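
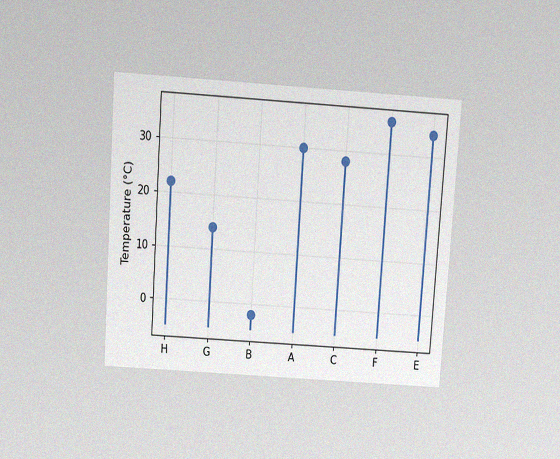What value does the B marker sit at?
The chart is tilted about 4° clockwise and viewed slightly from above, with some photo noise. The B marker sits at -2°C.

-2°C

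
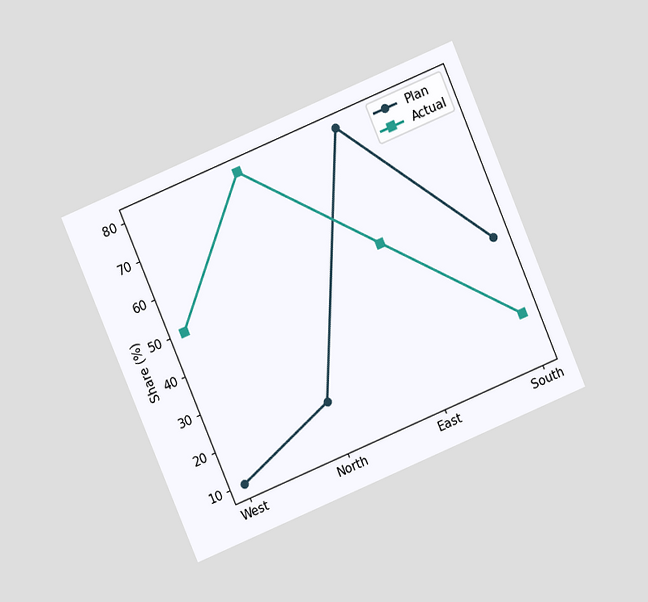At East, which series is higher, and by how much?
Plan, by 30%

The chart is tilted about 23° counter-clockwise and viewed at a slight angle. At East, Plan sits above the other line by 30%.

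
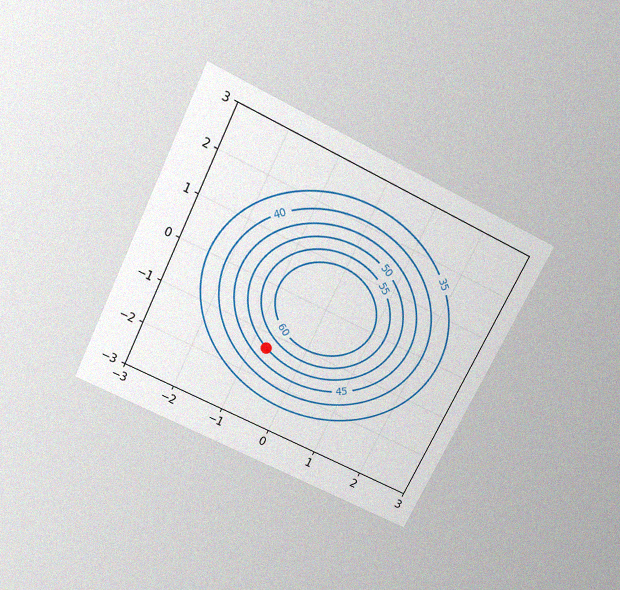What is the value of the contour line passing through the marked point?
50

The chart is tilted about 26° clockwise and viewed slightly from above, with some photo noise. The marked point sits on the contour labelled 50.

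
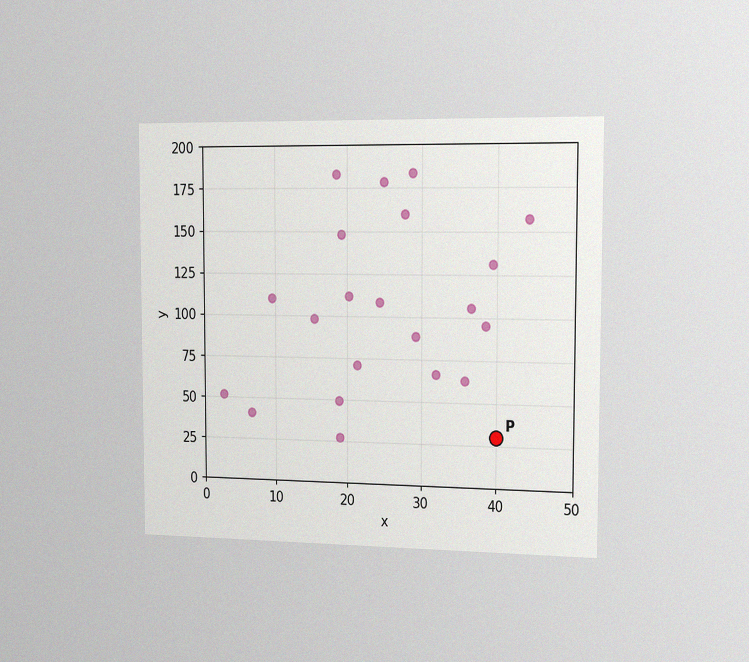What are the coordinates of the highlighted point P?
The chart is viewed slightly from the right, with some photo noise. Following the gridlines from P to each axis, P sits at (40, 30).

(40, 30)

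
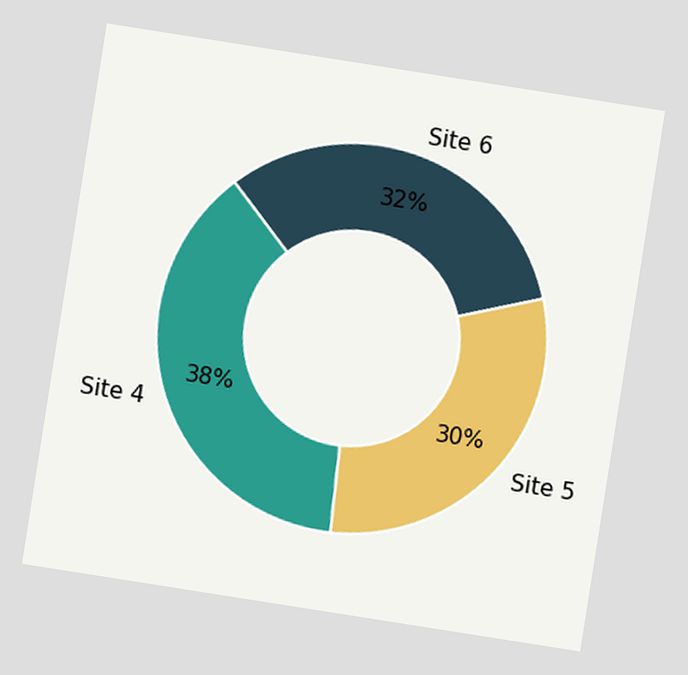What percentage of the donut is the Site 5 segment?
30%

The chart is tilted about 9° clockwise. The Site 5 segment takes up 30% of the ring.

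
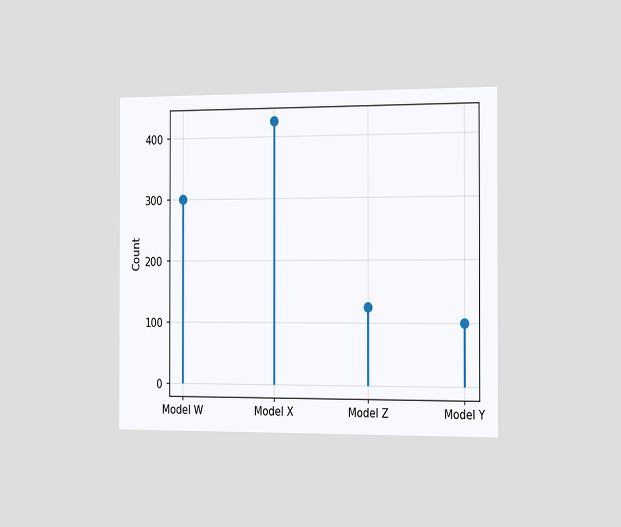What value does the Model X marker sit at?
425

The chart is viewed slightly from the right. The Model X marker sits at 425.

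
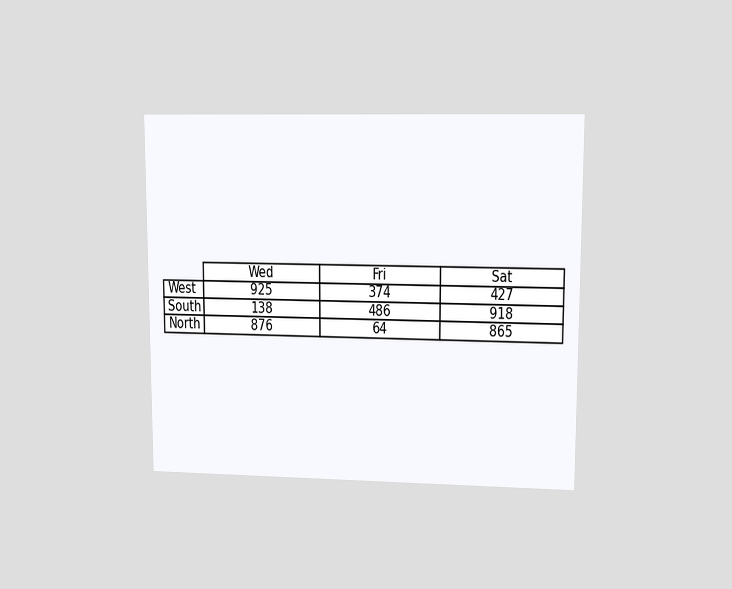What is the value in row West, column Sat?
The chart is viewed at a slight angle. The (West, Sat) cell reads 427.

427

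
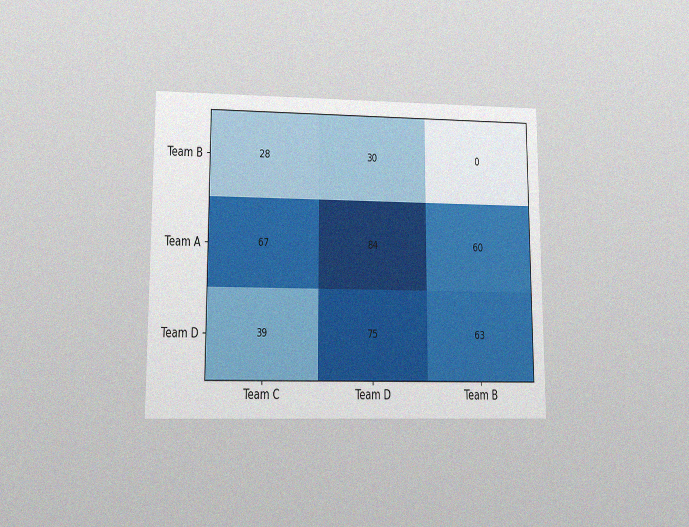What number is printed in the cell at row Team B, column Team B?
The chart is viewed at a slight angle, with some photo noise. The (Team B, Team B) cell reads 0.

0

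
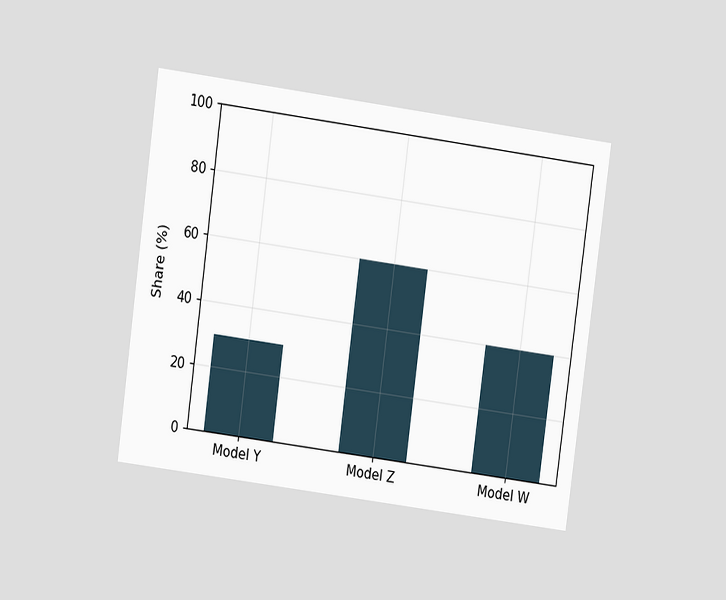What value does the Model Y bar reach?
30%

The chart is tilted about 8° clockwise and viewed at a slight angle. Reading along the chart's y-axis, the Model Y bar reaches 30%.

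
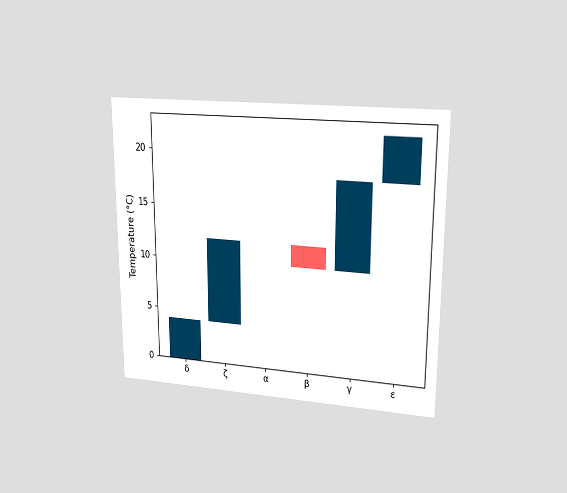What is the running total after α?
12°C

The chart is viewed at a slight angle. After α the running total reaches 12°C.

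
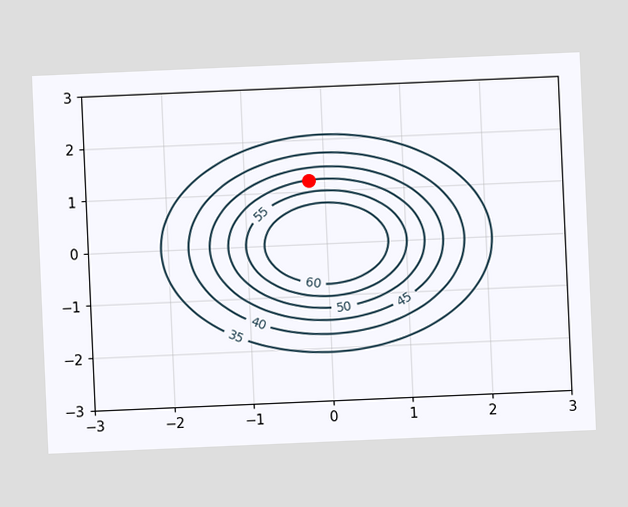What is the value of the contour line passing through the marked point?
50

The chart is tilted about 2° counter-clockwise. The marked point sits on the contour labelled 50.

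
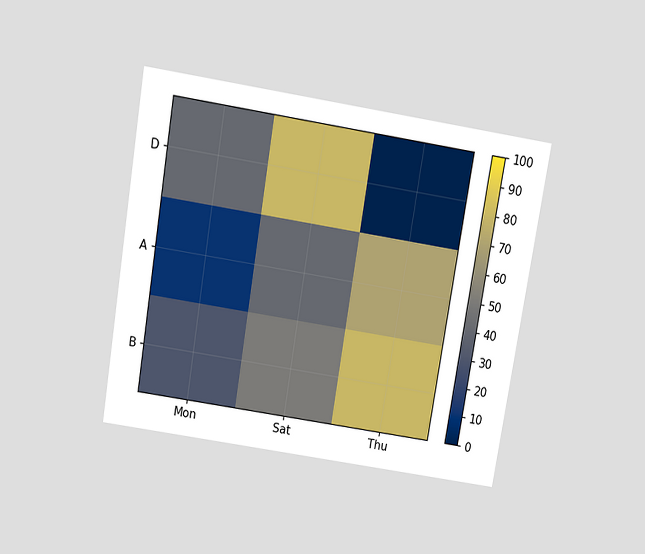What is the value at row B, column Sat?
The chart is tilted about 9° clockwise and viewed slightly from above. Matching cell (B, Sat) against the colorbar gives 50.

50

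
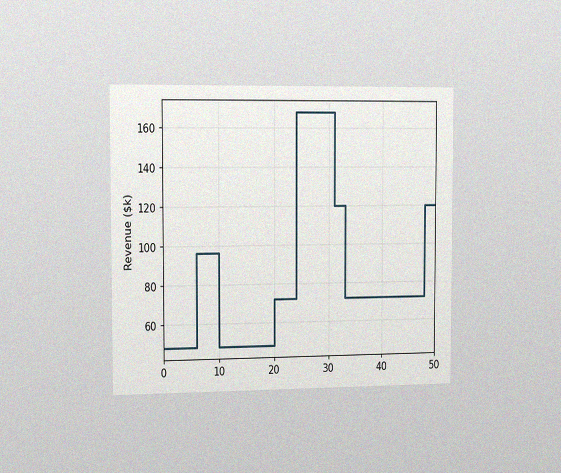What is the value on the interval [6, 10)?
$96k

The chart is viewed slightly from the left, with some photo noise. On [6, 10) the step sits at $96k.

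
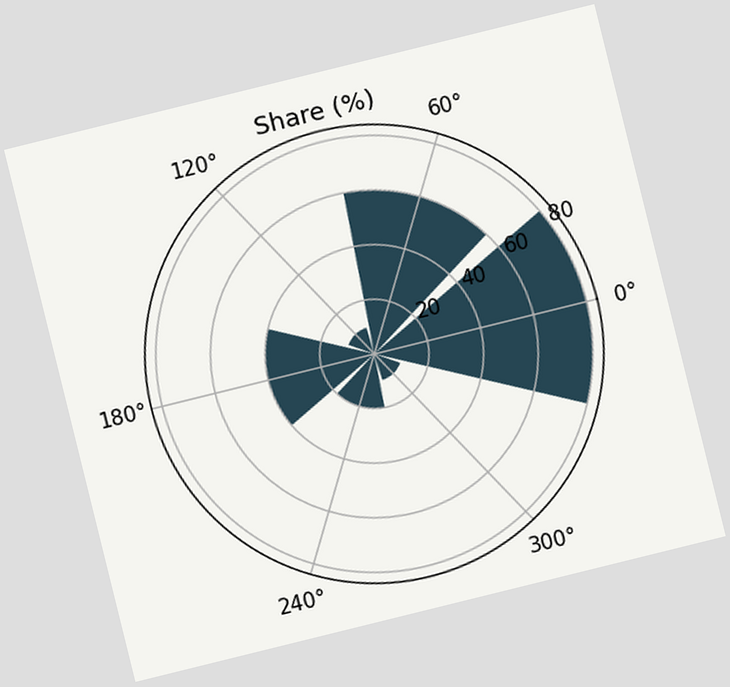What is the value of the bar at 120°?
10%

The chart is tilted about 14° counter-clockwise. The bar at 120° reaches 10% on the radial axis.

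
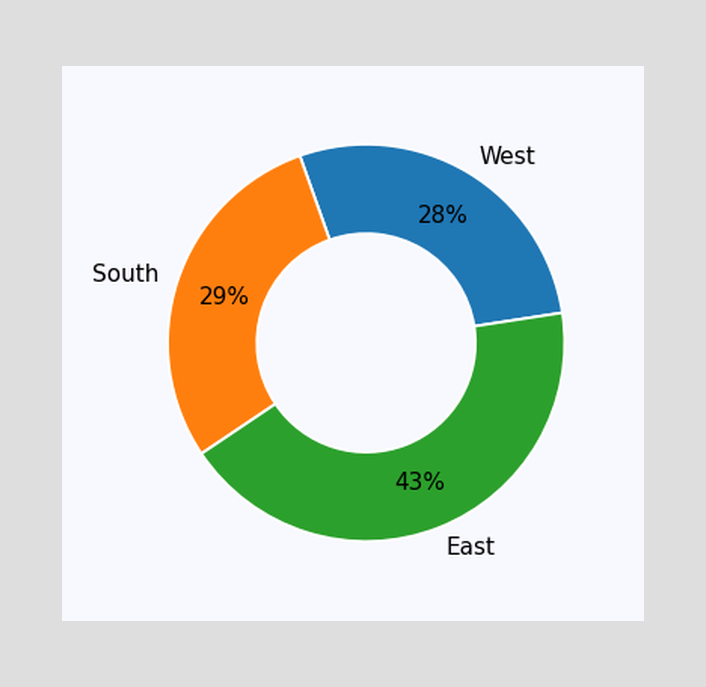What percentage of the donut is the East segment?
43%

The East segment takes up 43% of the ring.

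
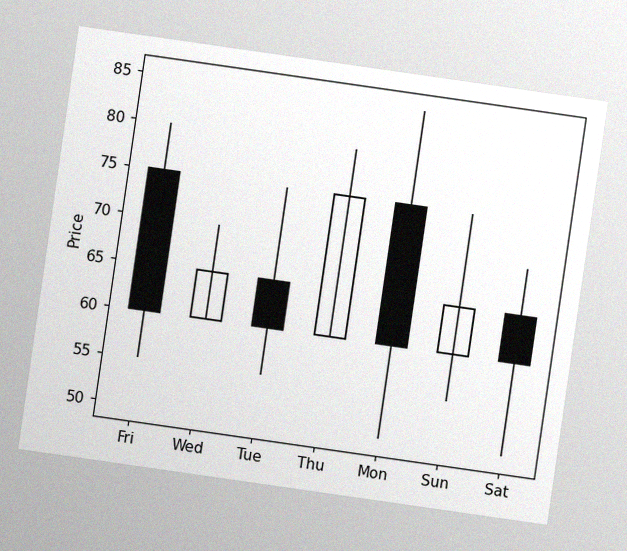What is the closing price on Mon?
The chart is tilted about 8° clockwise, with some photo noise. The Mon candle closes at 60.

60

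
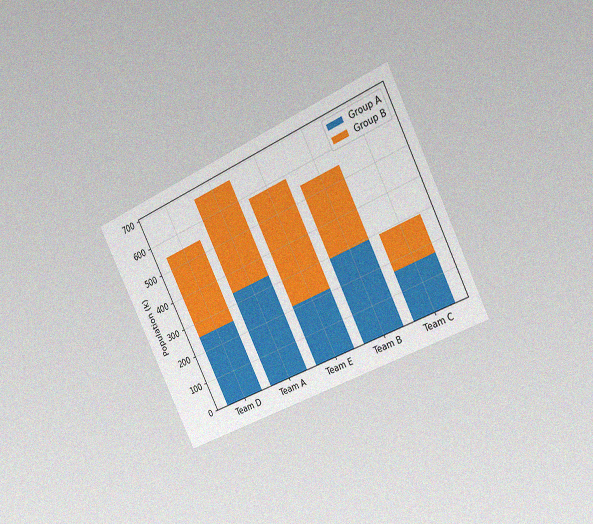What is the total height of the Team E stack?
588k

The chart is tilted about 26° counter-clockwise and viewed slightly from the right, with some photo noise. The Team E stack's top reaches 588k on the y-axis.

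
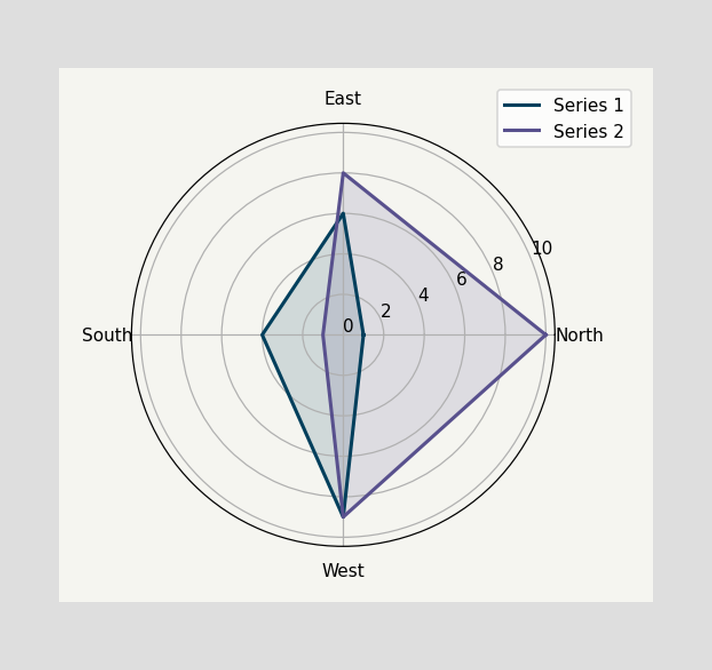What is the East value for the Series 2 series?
8

On the East axis, Series 2 reaches 8.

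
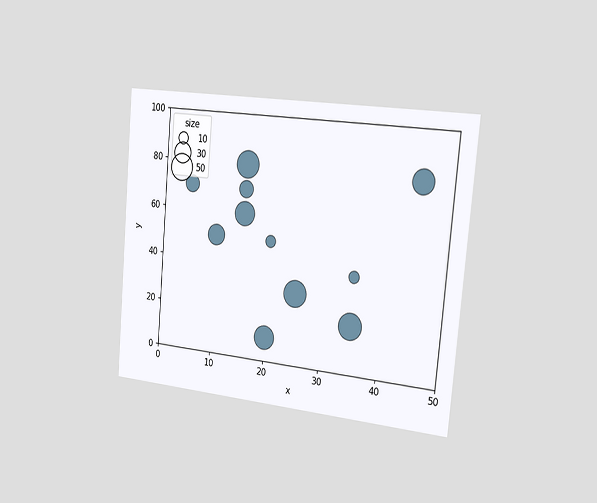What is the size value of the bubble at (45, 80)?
The chart is tilted about 5° clockwise and viewed slightly from the right. Matching the bubble at (45, 80) against the size legend gives 40.

40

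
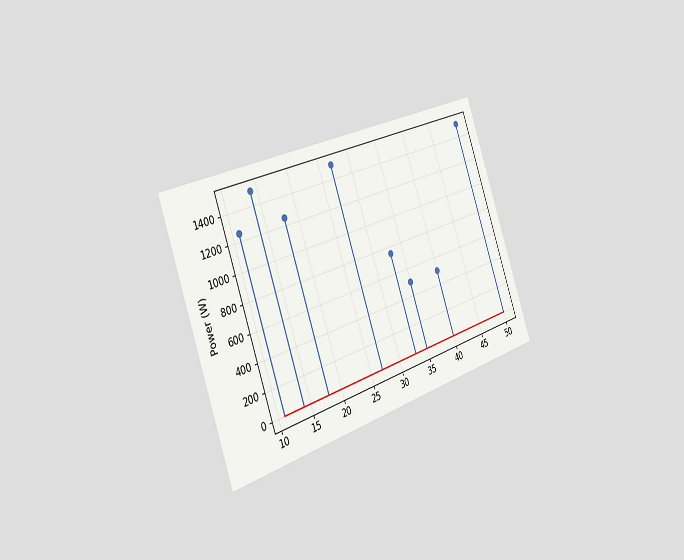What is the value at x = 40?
500W

The chart is tilted about 20° counter-clockwise and viewed slightly from the left. The stem at x=40 reaches 500W.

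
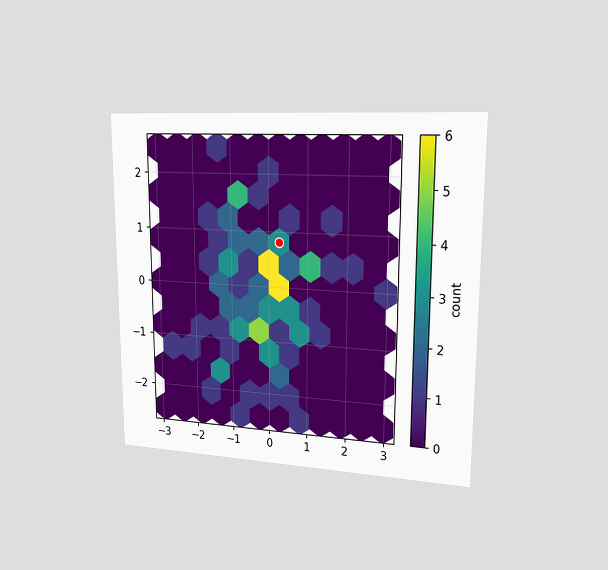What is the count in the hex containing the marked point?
3

The chart is viewed slightly from the right. The marked hex reads 3 on the colorbar.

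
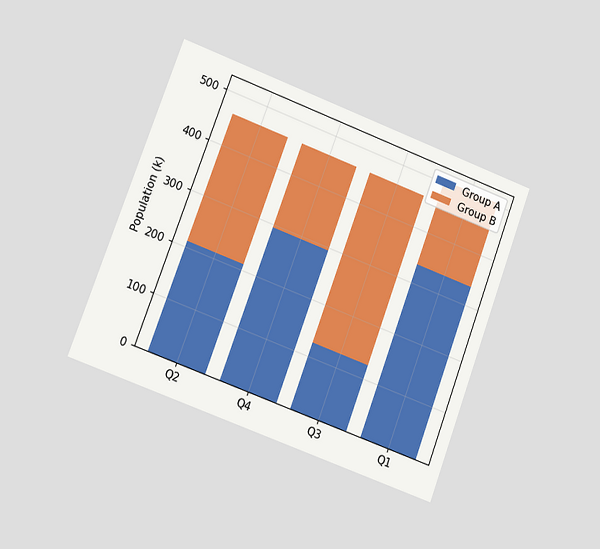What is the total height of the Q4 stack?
462k

The chart is tilted about 20° clockwise and viewed at a slight angle. The Q4 stack's top reaches 462k on the y-axis.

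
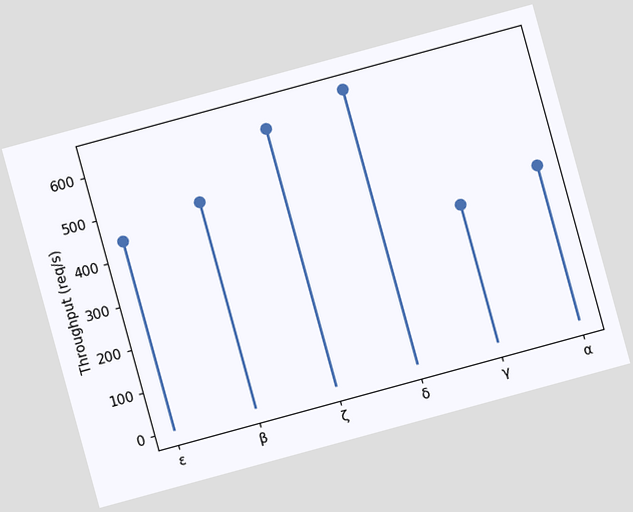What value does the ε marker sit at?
The chart is tilted about 15° counter-clockwise. The ε marker sits at 440req/s.

440req/s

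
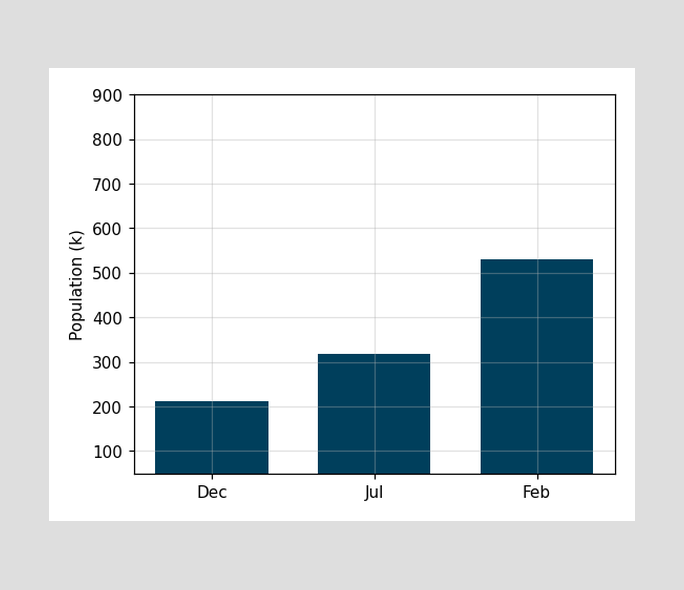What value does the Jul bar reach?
318k

Reading along the chart's y-axis, the Jul bar reaches 318k.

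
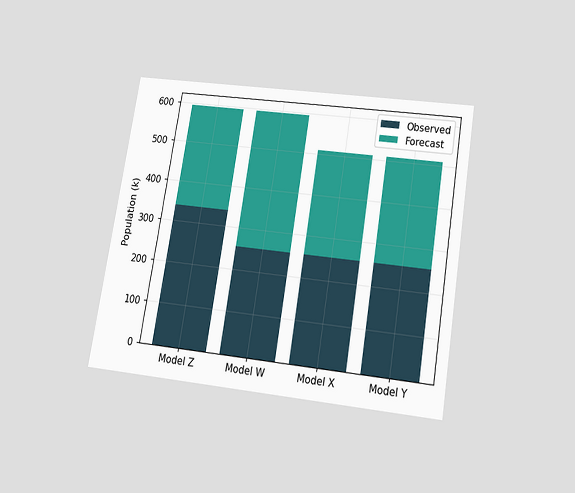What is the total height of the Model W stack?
The chart is tilted about 9° clockwise and viewed slightly from below. The Model W stack's top reaches 595k on the y-axis.

595k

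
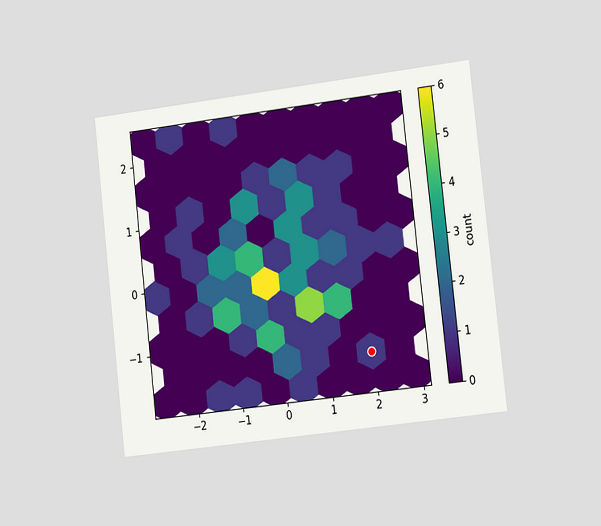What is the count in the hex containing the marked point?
1

The chart is tilted about 6° counter-clockwise and viewed slightly from the right. The marked hex reads 1 on the colorbar.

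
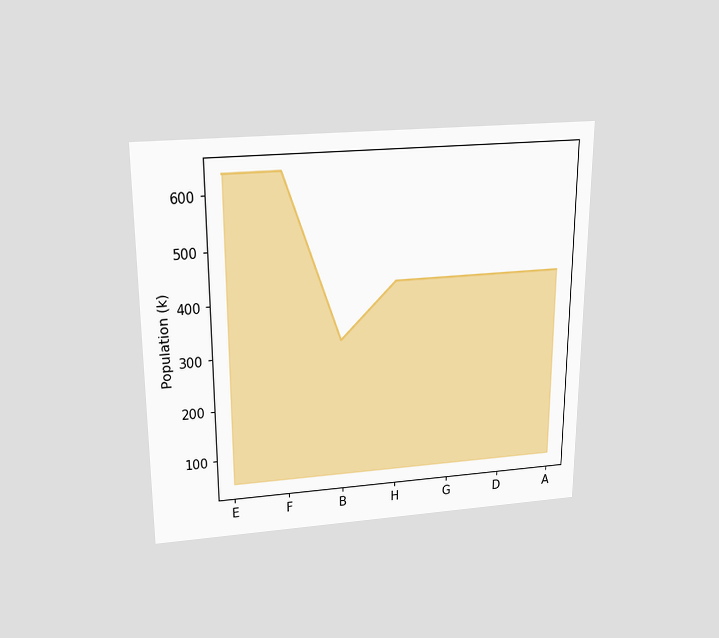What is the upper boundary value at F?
The chart is viewed slightly from above. At F the upper boundary is at 636k.

636k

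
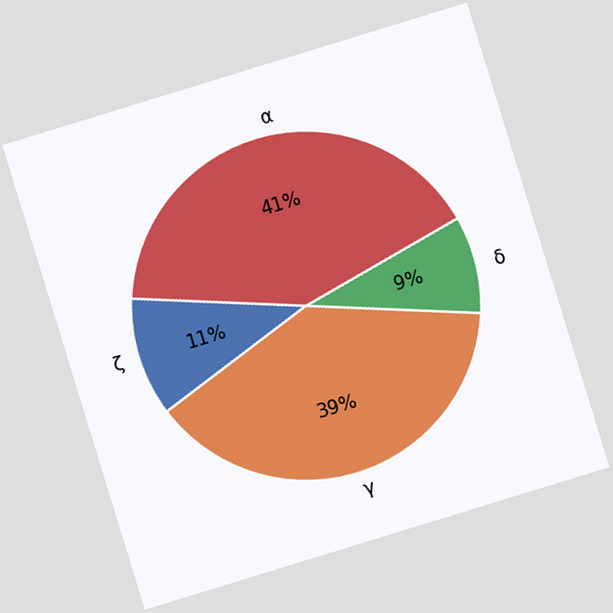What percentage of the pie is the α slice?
41%

The chart is tilted about 17° counter-clockwise. The α slice takes up 41% of the pie.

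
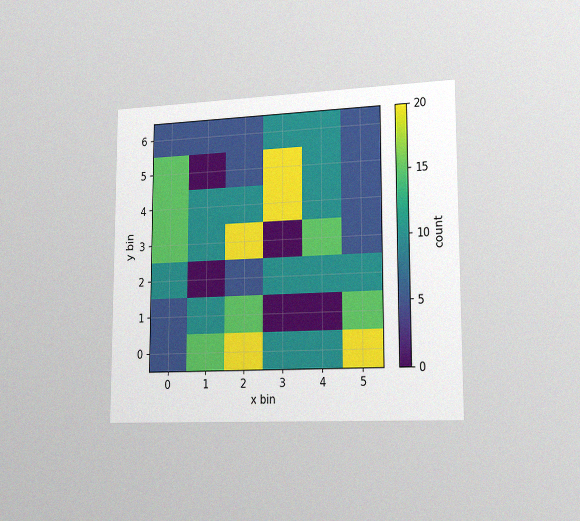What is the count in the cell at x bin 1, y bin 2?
The chart is viewed slightly from the right, with some photo noise. Matching the cell (1, 2) against the colorbar gives 0.

0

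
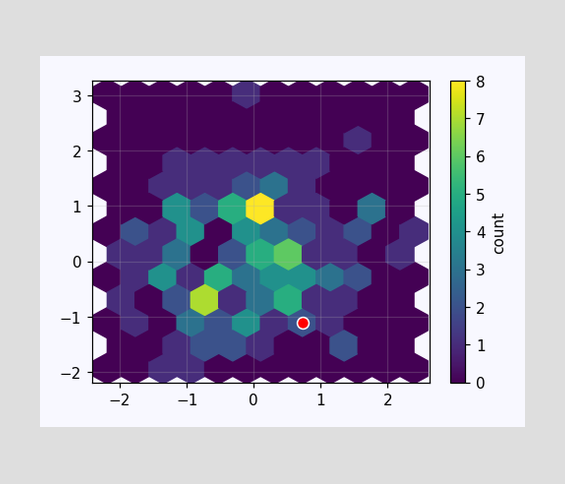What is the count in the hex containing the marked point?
The marked hex reads 2 on the colorbar.

2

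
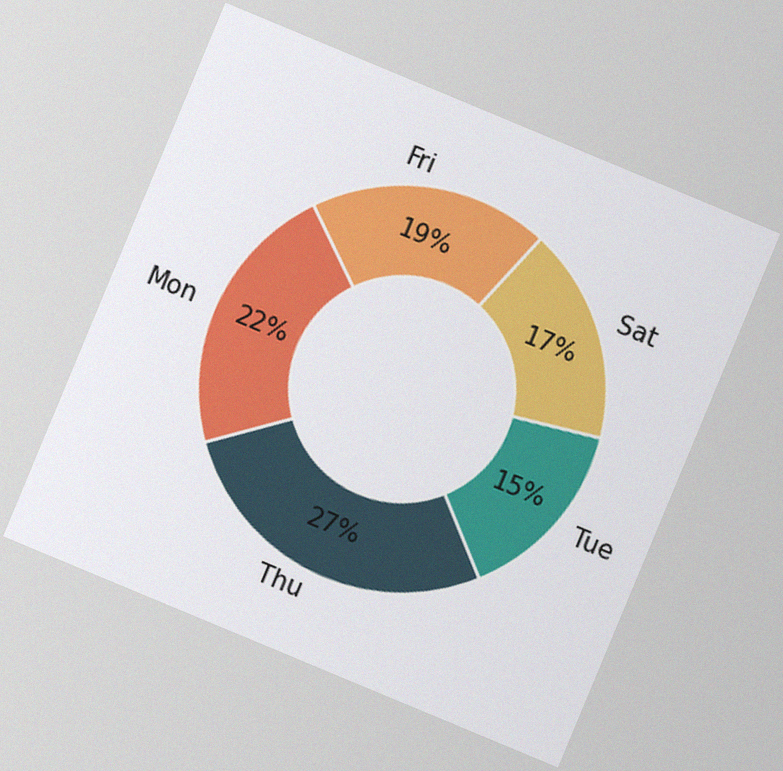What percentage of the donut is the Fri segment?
19%

The chart is tilted about 23° clockwise, with some photo noise. The Fri segment takes up 19% of the ring.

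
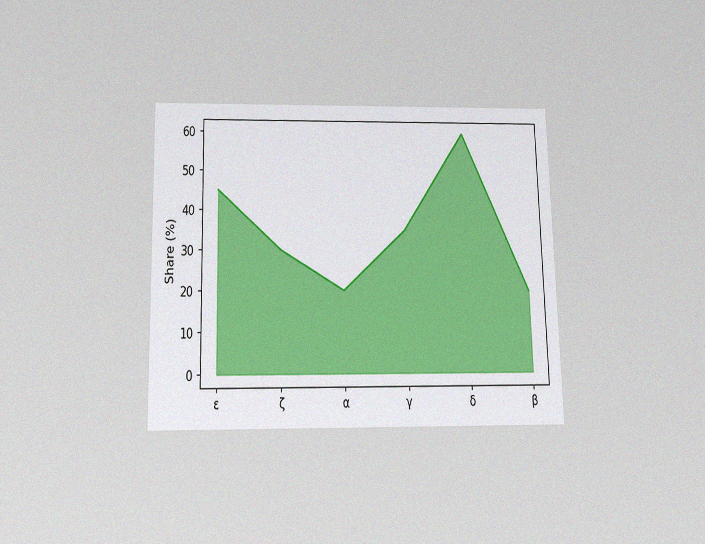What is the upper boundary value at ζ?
The chart is viewed slightly from below, with some photo noise. At ζ the upper boundary is at 30%.

30%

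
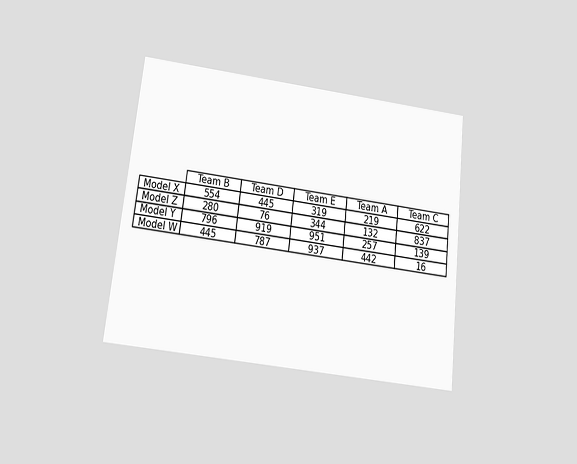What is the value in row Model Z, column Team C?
837

The chart is tilted about 7° clockwise and viewed at a slight angle. The (Model Z, Team C) cell reads 837.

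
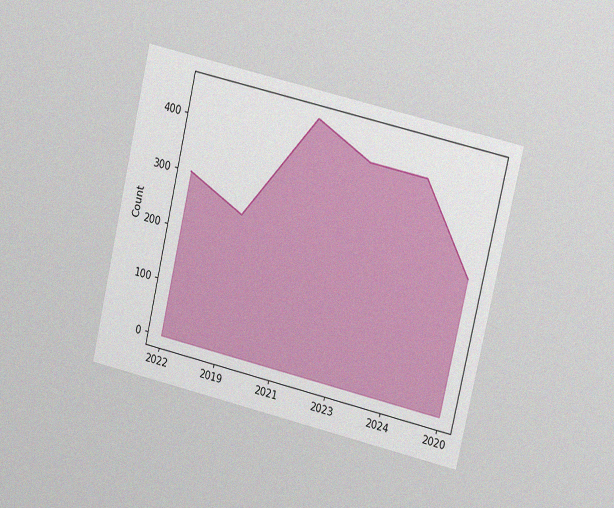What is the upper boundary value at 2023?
The chart is tilted about 13° clockwise and viewed at a slight angle, with some photo noise. At 2023 the upper boundary is at 400.

400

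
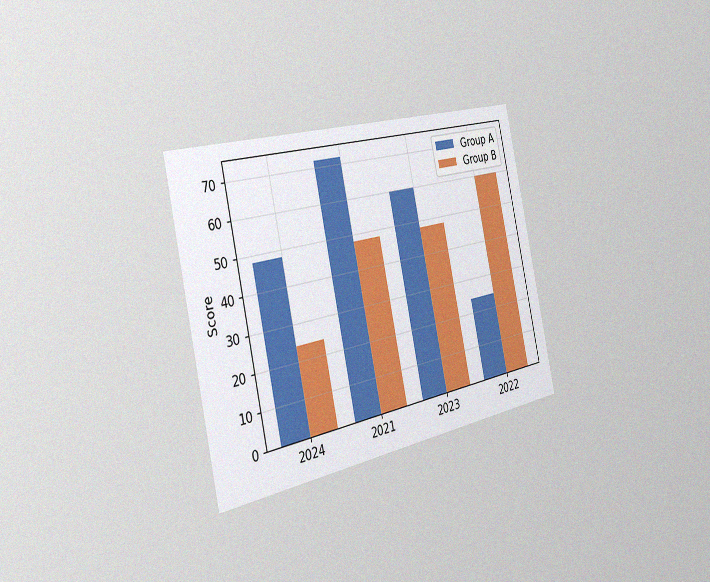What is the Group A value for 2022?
24

The chart is tilted about 12° counter-clockwise and viewed slightly from the left, with some photo noise. The Group A bar at 2022 reaches 24 on the y-axis.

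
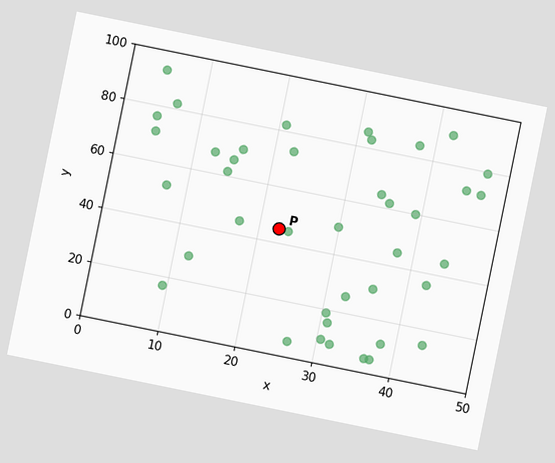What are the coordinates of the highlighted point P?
(22.5, 45)

The chart is tilted about 11° clockwise. Following the gridlines from P to each axis, P sits at (22.5, 45).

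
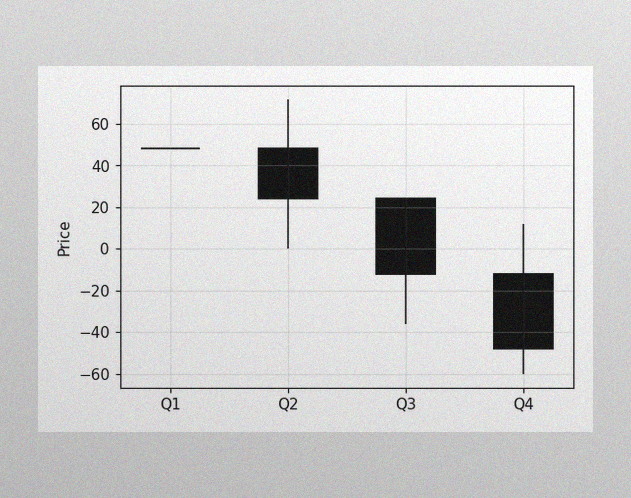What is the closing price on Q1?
48

The image has some photo noise and uneven lighting. The Q1 candle closes at 48.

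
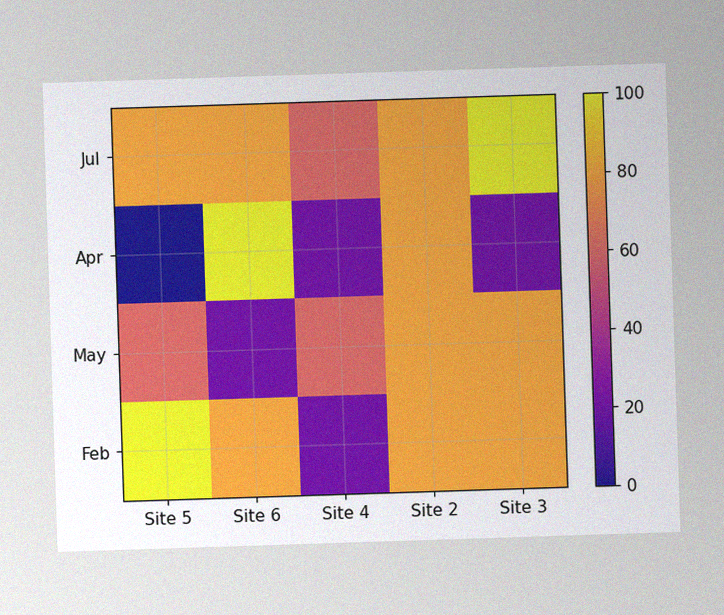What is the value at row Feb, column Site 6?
The image has some photo noise and uneven lighting. Matching cell (Feb, Site 6) against the colorbar gives 80.

80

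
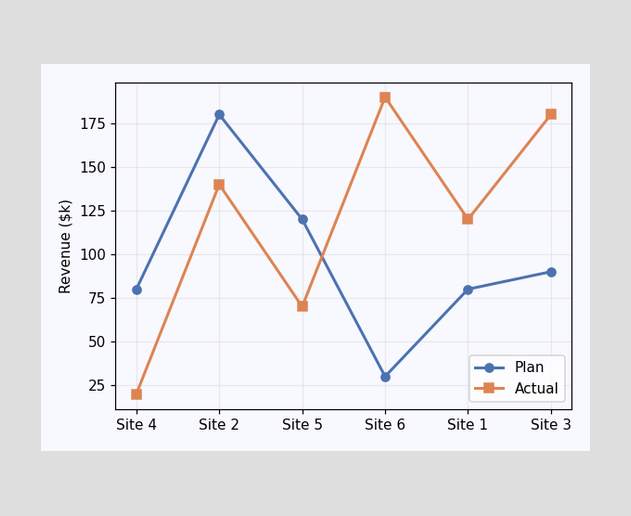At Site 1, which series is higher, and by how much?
At Site 1, Actual sits above the other line by $40k.

Actual, by $40k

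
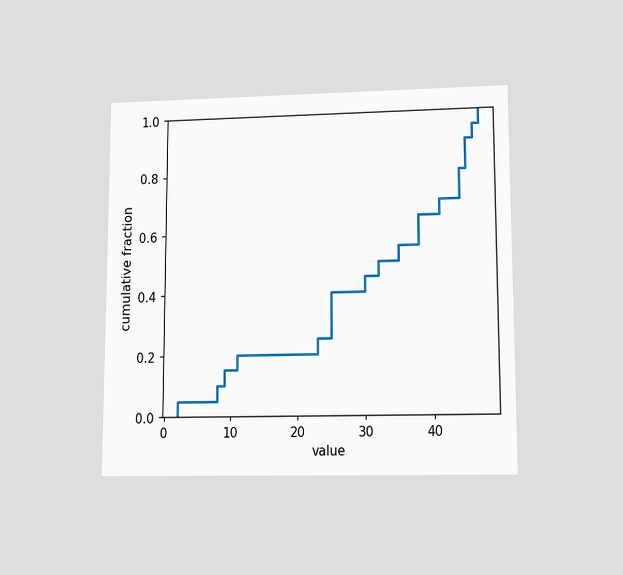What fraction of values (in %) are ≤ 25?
40%

The chart is viewed at a slight angle. At x=25 the ECDF step is at 40%.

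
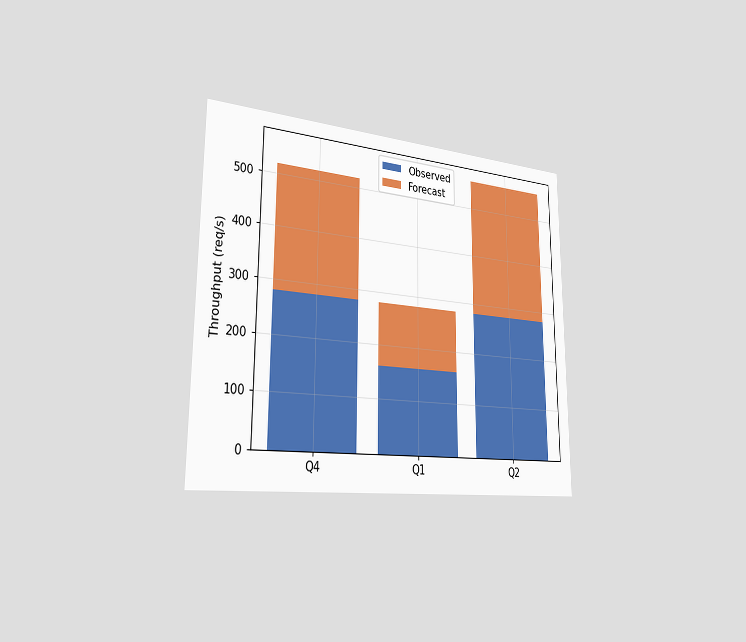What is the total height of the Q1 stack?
280req/s

The chart is viewed slightly from the left. The Q1 stack's top reaches 280req/s on the y-axis.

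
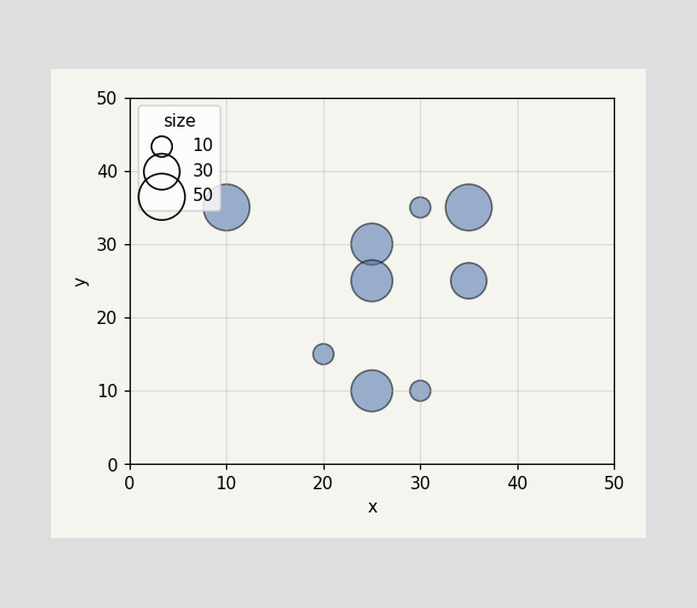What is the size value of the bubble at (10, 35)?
50

Matching the bubble at (10, 35) against the size legend gives 50.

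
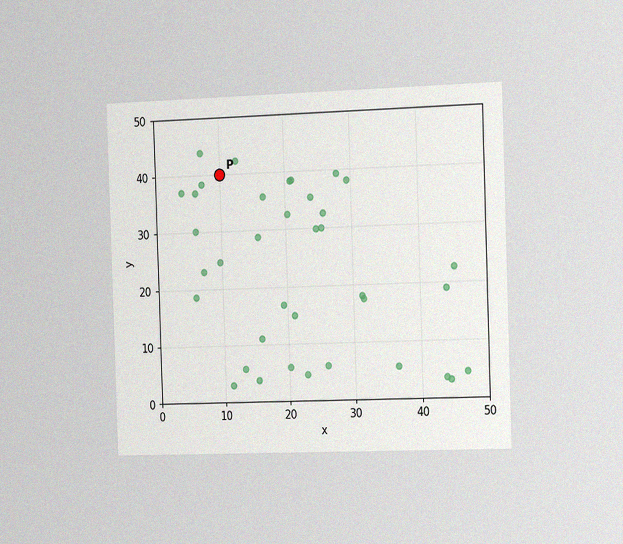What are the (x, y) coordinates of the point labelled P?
The chart is viewed slightly from the right, with some photo noise. Following the gridlines from P to each axis, P sits at (10, 40).

(10, 40)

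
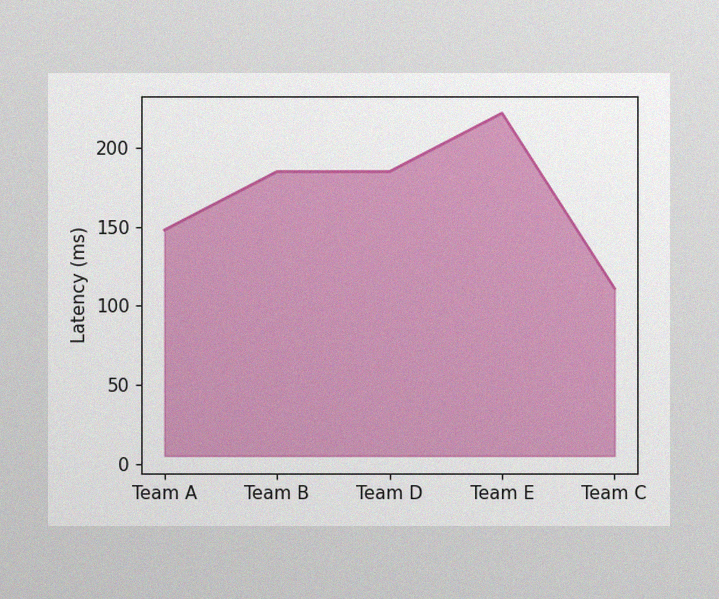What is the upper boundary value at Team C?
The image has some photo noise and uneven lighting. At Team C the upper boundary is at 111ms.

111ms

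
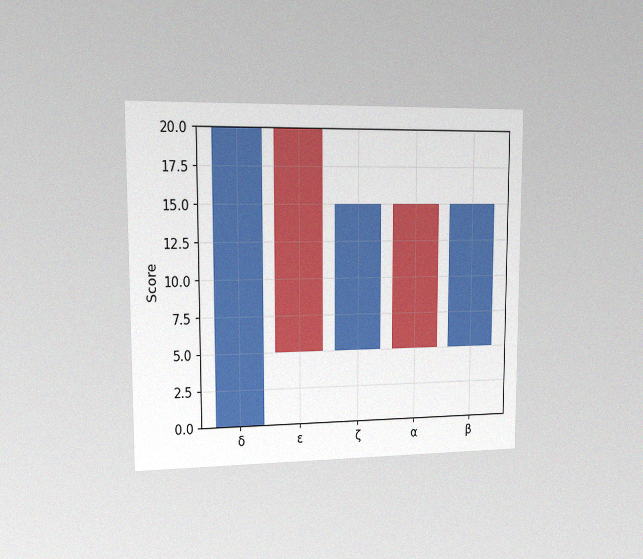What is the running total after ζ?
15

The chart is viewed slightly from the left, with some photo noise. After ζ the running total reaches 15.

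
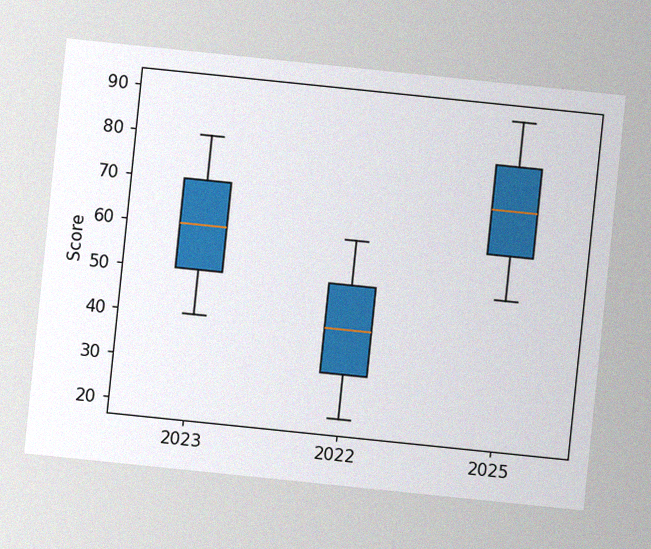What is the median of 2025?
70

The chart is tilted about 6° clockwise, with some photo noise. The median line in the 2025 box sits at 70.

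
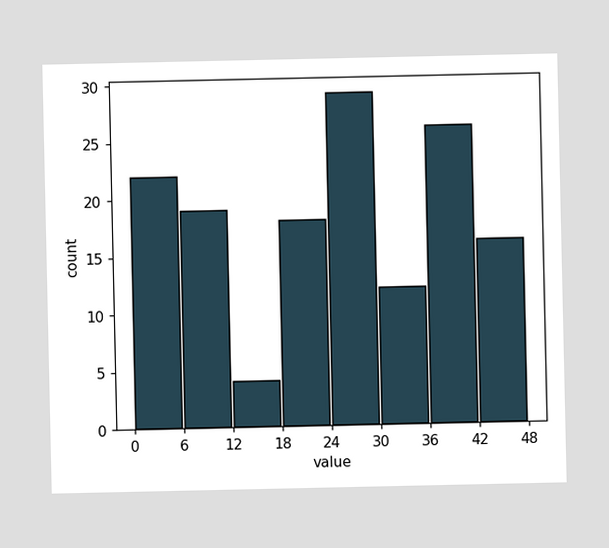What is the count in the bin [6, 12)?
The [6, 12) bin has height 19.

19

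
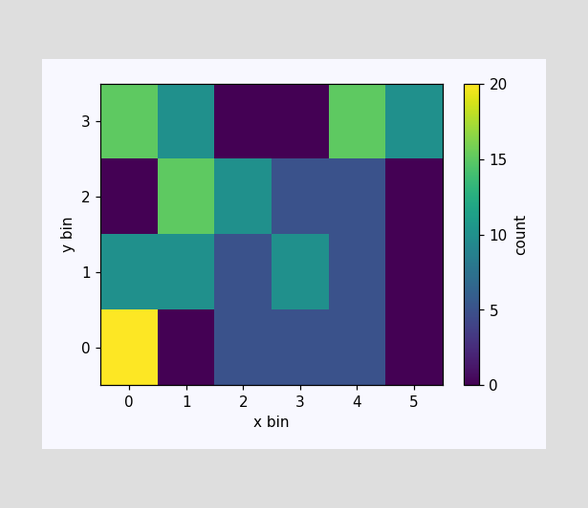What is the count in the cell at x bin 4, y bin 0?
5

Matching the cell (4, 0) against the colorbar gives 5.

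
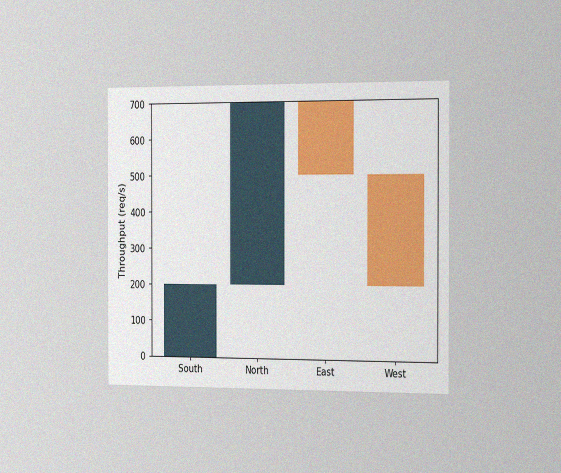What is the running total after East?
500req/s

The chart is viewed slightly from the right, with some photo noise. After East the running total reaches 500req/s.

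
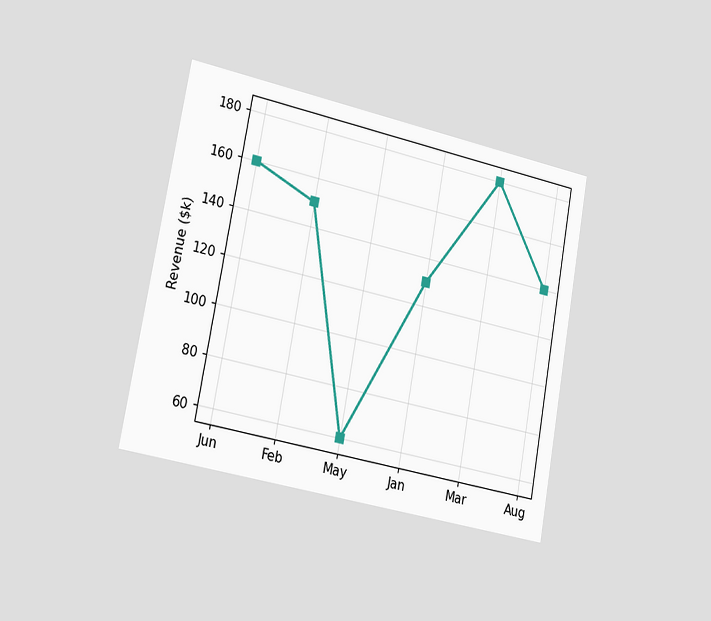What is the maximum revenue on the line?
$180k

The chart is tilted about 10° clockwise and viewed slightly from the left. The highest point is at Mar, and reading across to the y-axis gives $180k.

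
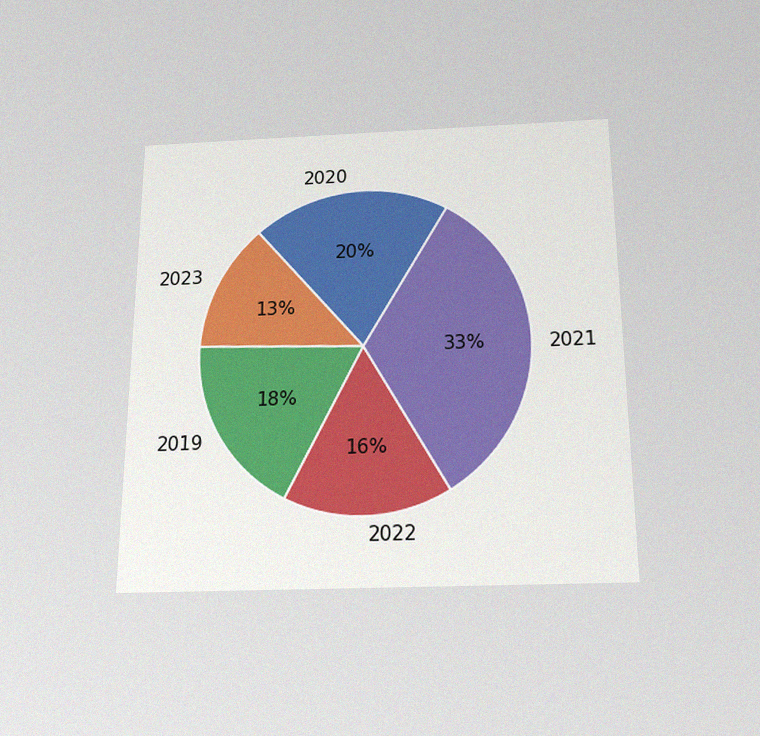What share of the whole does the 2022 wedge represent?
16%

The chart is viewed slightly from below, with some photo noise. The 2022 slice takes up 16% of the pie.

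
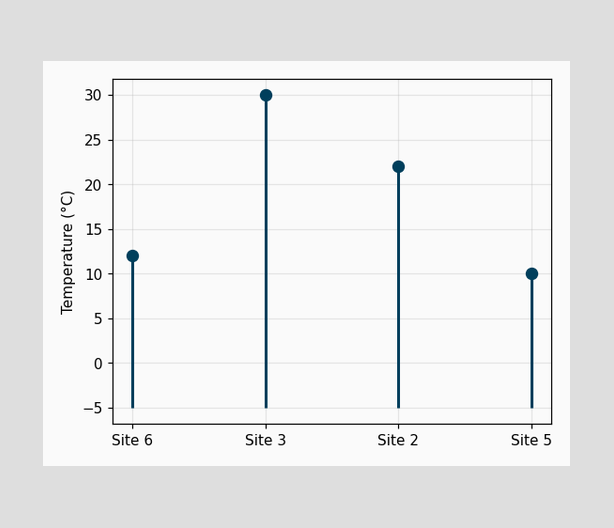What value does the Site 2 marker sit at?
22°C

The Site 2 marker sits at 22°C.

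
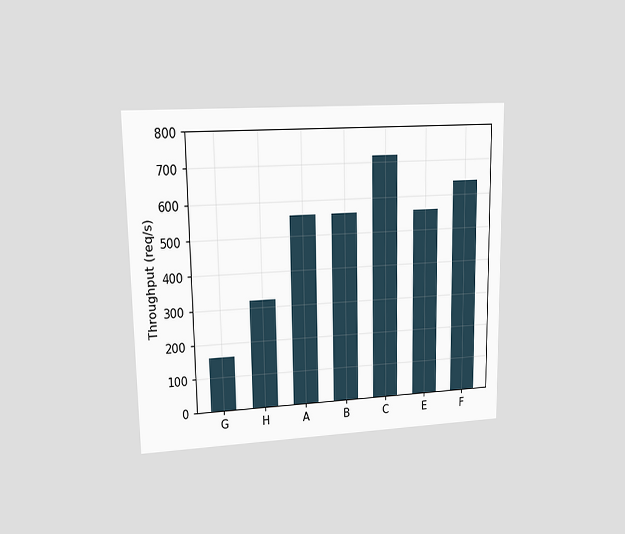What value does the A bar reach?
The chart is viewed at a slight angle. Reading along the chart's y-axis, the A bar reaches 560req/s.

560req/s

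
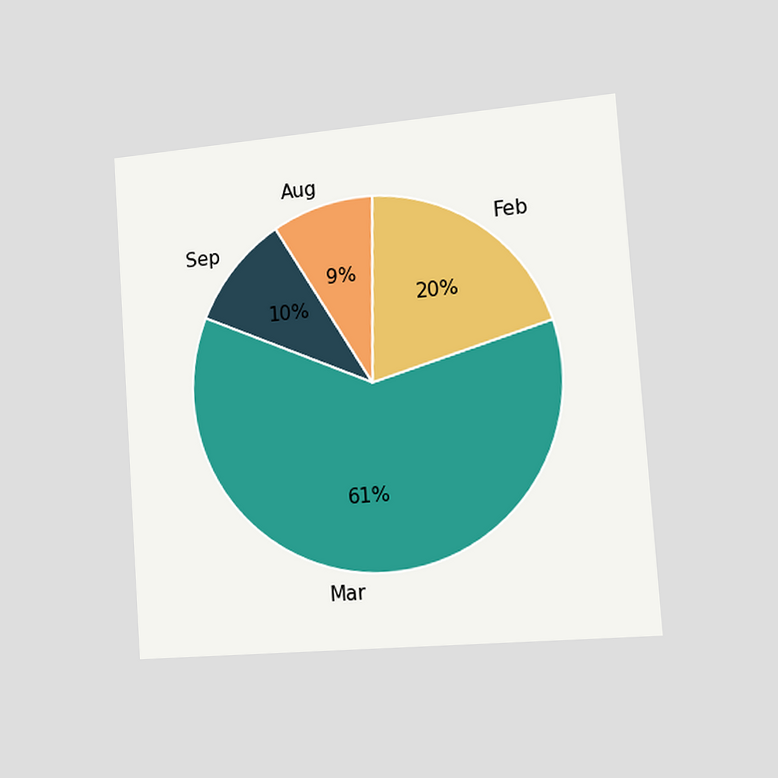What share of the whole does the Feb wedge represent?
20%

The chart is tilted about 4° counter-clockwise and viewed slightly from the right. The Feb slice takes up 20% of the pie.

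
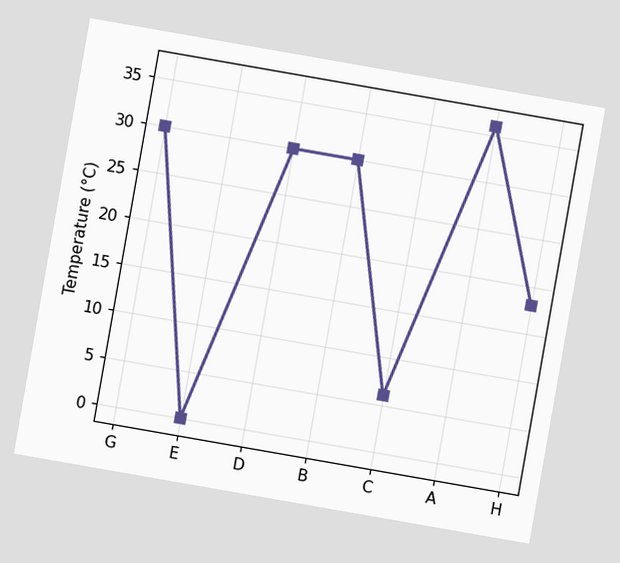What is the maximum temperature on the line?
The chart is tilted about 10° clockwise. The highest point is at A, and reading across to the y-axis gives 36°C.

36°C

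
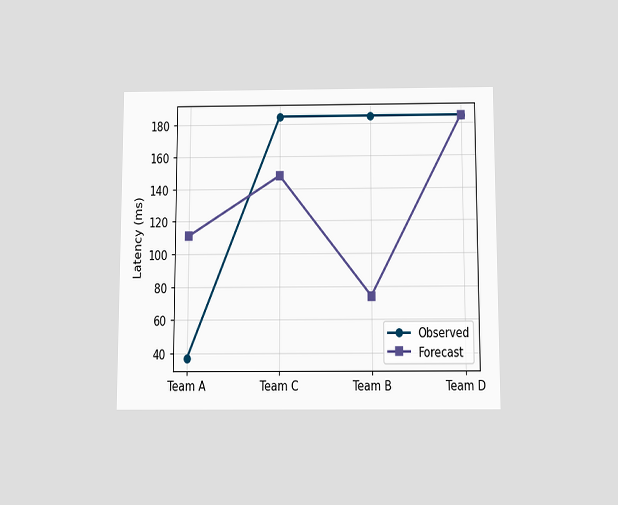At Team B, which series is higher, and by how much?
Observed, by 111ms

The chart is viewed slightly from below. At Team B, Observed sits above the other line by 111ms.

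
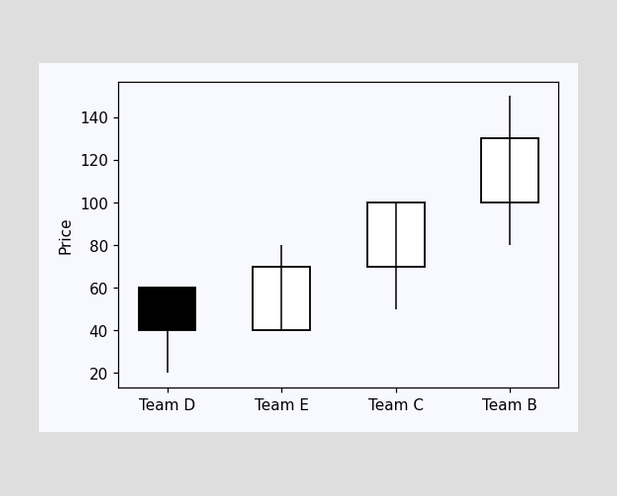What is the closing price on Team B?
130

The Team B candle closes at 130.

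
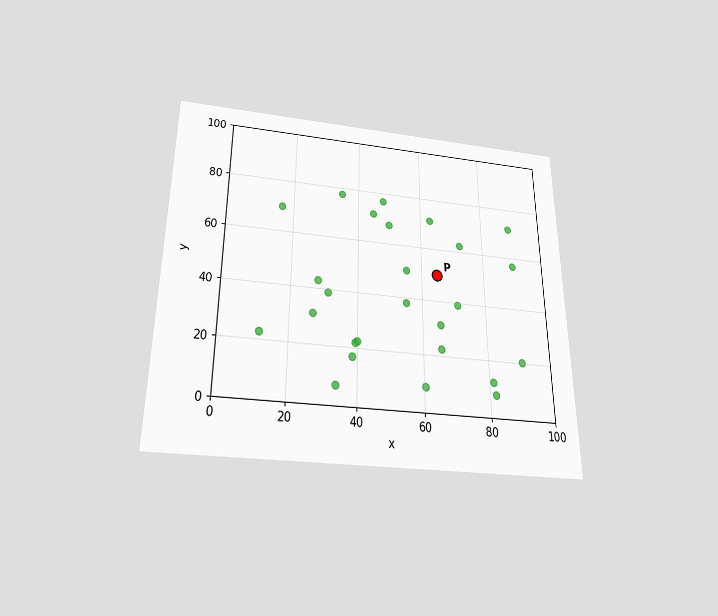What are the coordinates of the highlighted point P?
(65, 50)

The chart is viewed slightly from below. Following the gridlines from P to each axis, P sits at (65, 50).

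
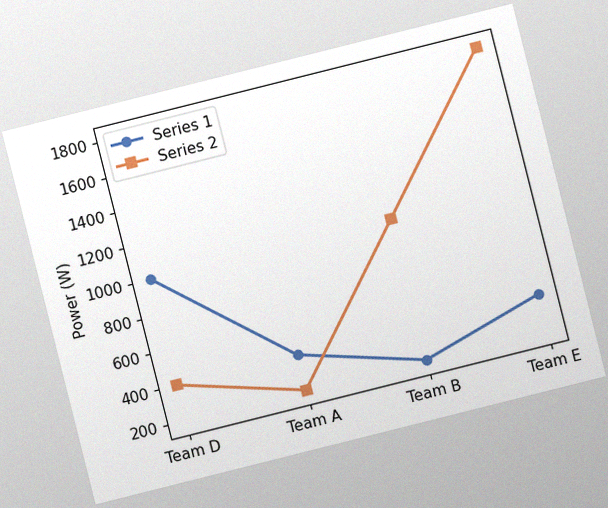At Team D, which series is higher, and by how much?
The chart is tilted about 14° counter-clockwise, with some photo noise. At Team D, Series 1 sits above the other line by 600W.

Series 1, by 600W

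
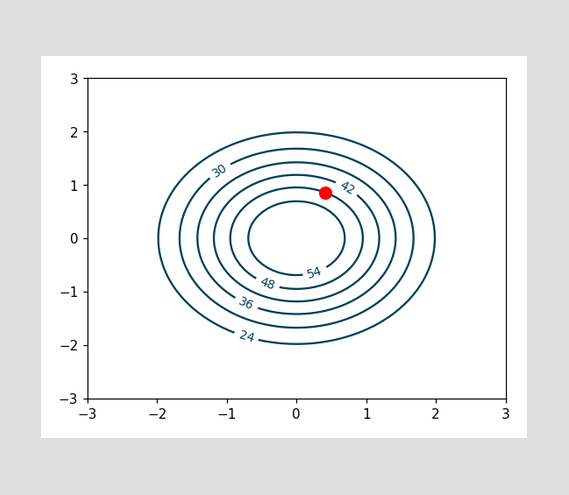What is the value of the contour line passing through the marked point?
48

The marked point sits on the contour labelled 48.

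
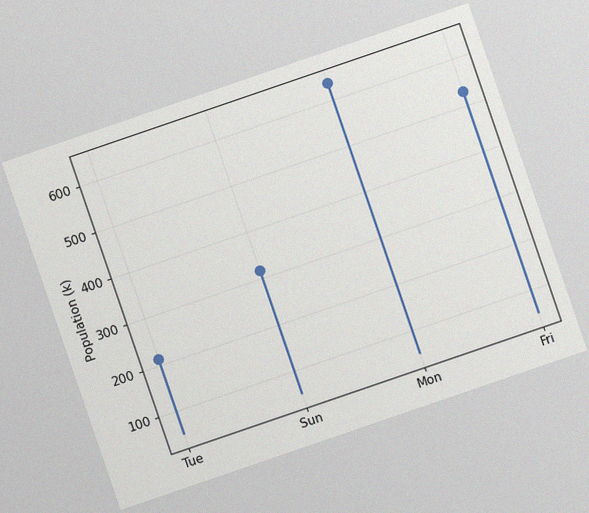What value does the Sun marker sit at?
318k

The chart is tilted about 19° counter-clockwise, with some photo noise. The Sun marker sits at 318k.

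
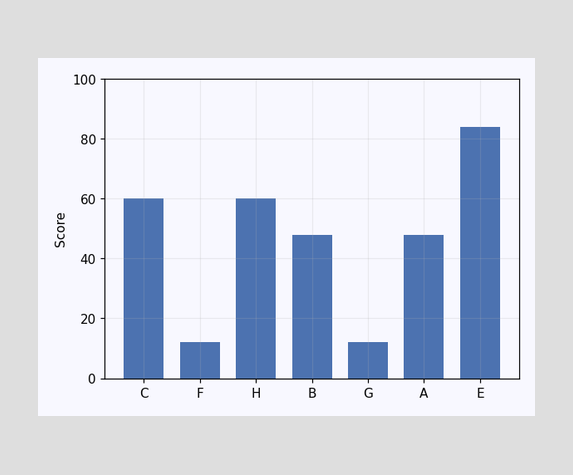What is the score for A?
48

Reading along the chart's y-axis, the A bar reaches 48.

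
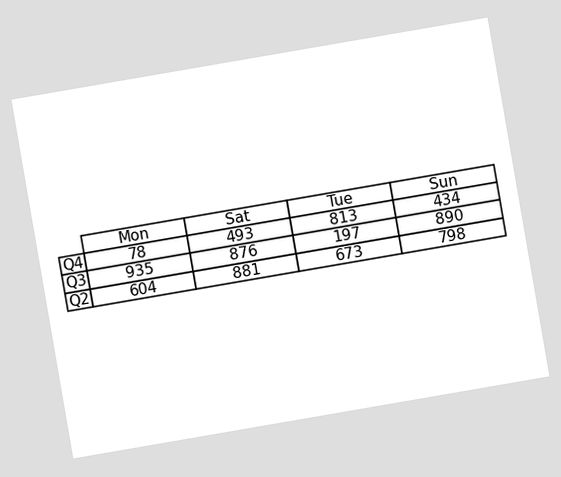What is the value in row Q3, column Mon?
The chart is tilted about 10° counter-clockwise. The (Q3, Mon) cell reads 935.

935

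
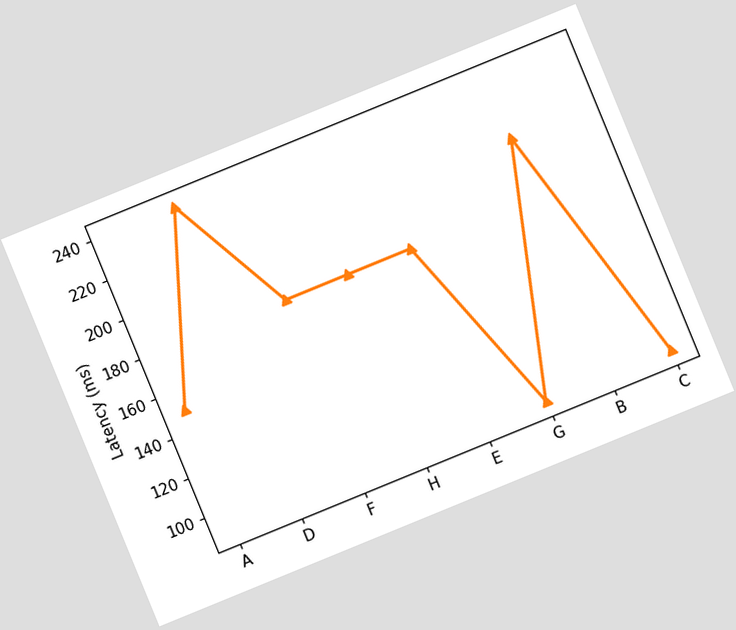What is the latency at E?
180ms

The chart is tilted about 22° counter-clockwise. At E, the line is at 180ms.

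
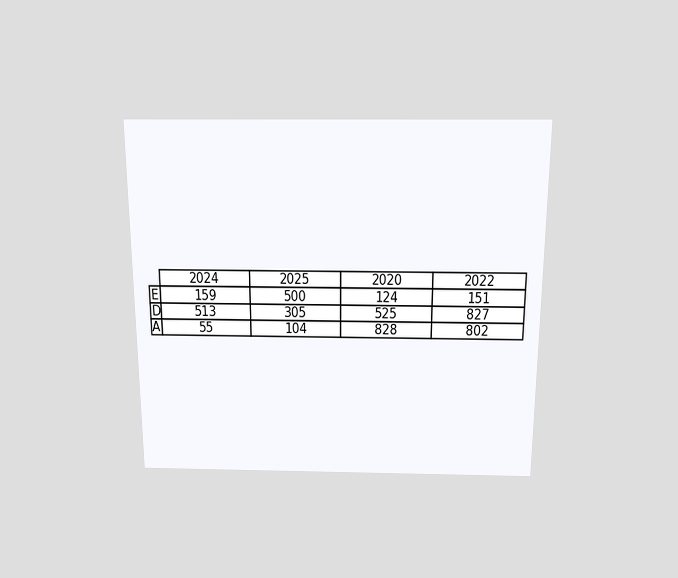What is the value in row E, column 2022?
151

The chart is viewed slightly from above. The (E, 2022) cell reads 151.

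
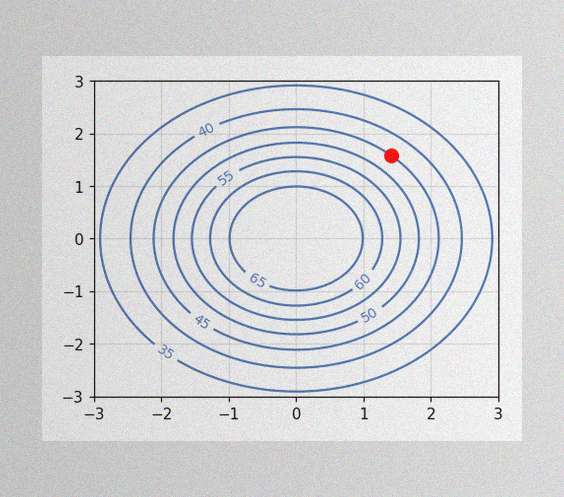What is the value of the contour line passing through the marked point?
The image has some photo noise and uneven lighting. The marked point sits on the contour labelled 45.

45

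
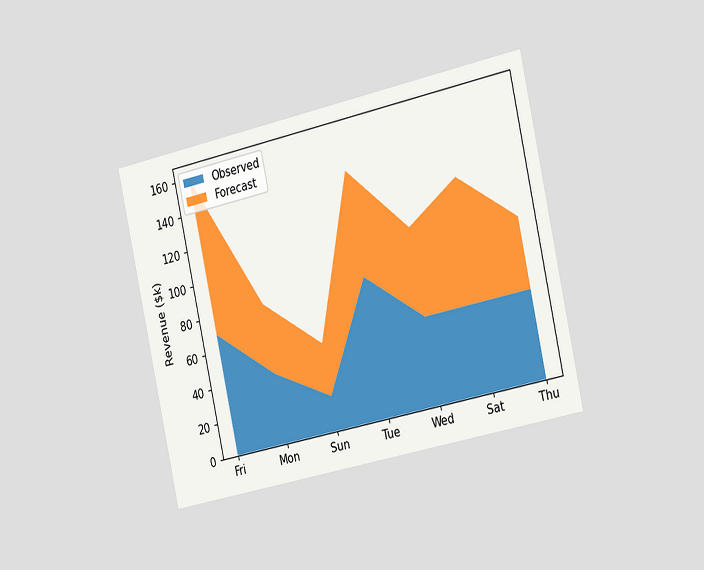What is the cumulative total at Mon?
$80k

The chart is tilted about 12° counter-clockwise and viewed slightly from the right. The stacked total at Mon reaches $80k.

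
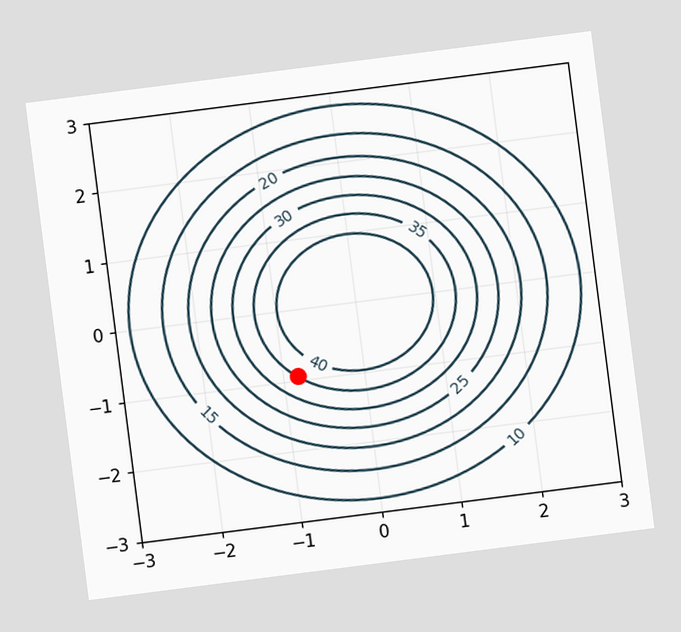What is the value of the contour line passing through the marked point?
35

The chart is tilted about 7° counter-clockwise. The marked point sits on the contour labelled 35.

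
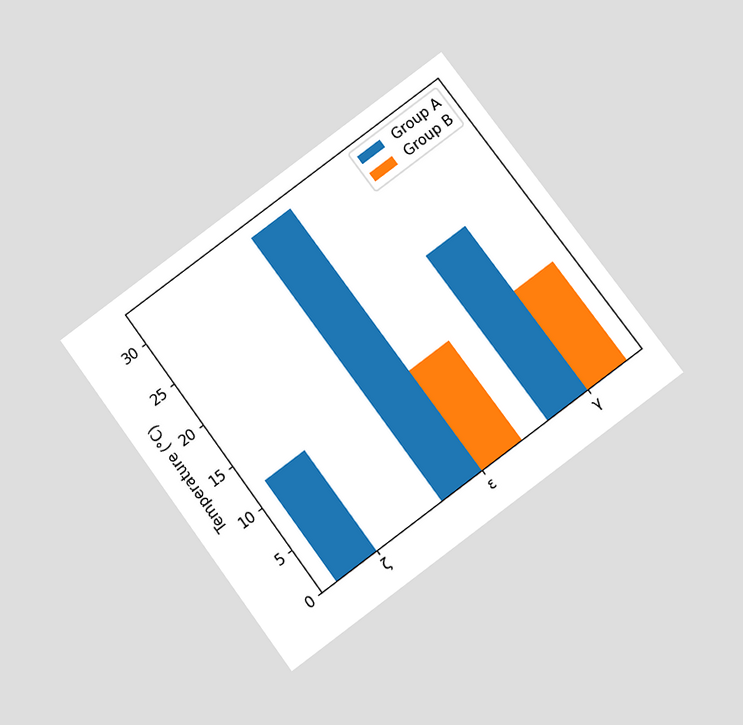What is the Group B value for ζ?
0°C

The chart is tilted about 36° counter-clockwise and viewed slightly from below. The Group B bar at ζ reaches 0°C on the y-axis.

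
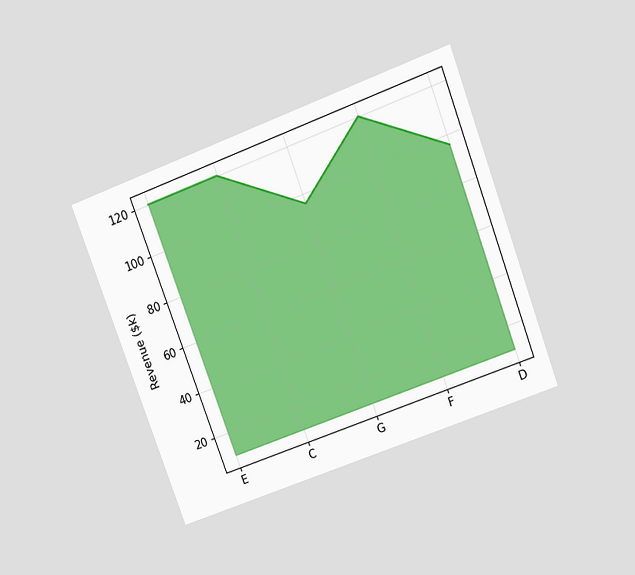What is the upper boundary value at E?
$120k

The chart is tilted about 20° counter-clockwise and viewed at a slight angle. At E the upper boundary is at $120k.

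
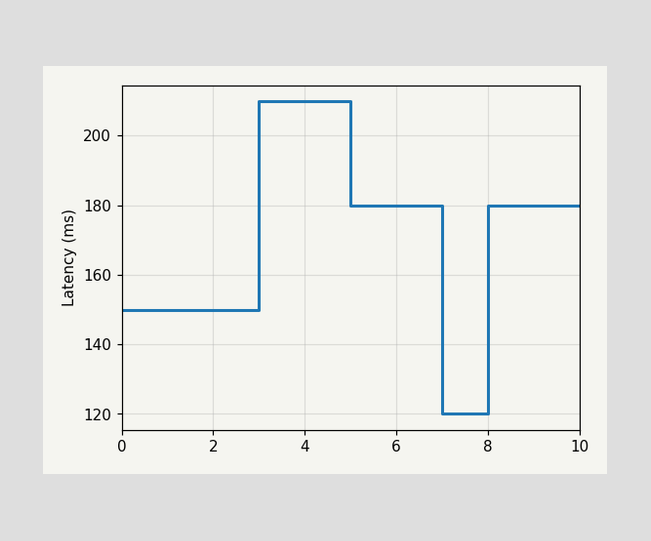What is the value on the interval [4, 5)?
210ms

On [4, 5) the step sits at 210ms.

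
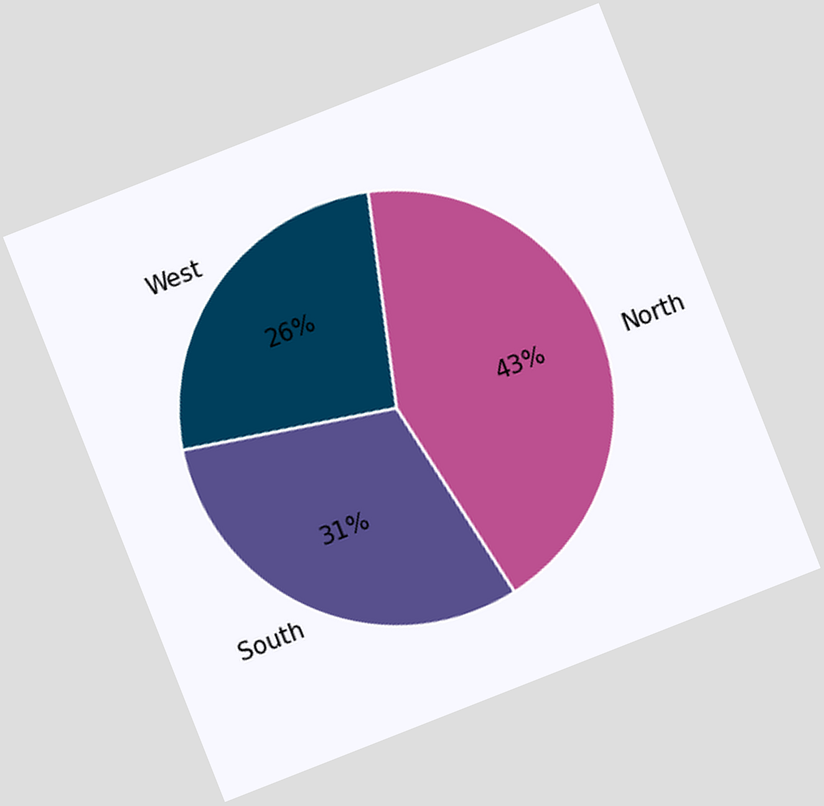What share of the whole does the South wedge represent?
31%

The chart is tilted about 21° counter-clockwise. The South slice takes up 31% of the pie.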